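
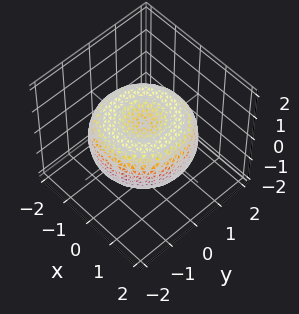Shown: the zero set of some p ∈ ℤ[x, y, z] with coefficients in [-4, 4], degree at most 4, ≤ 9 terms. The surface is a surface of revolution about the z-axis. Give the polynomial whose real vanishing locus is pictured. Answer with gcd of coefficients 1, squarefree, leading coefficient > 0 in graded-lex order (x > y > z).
The degree is 4 — no degree-3 surface has this shape.
Symmetries: the surface is invariant under rotation about z: p = q(x² + y², z).
Observable constraints: a circular section at z = 0 has radius between 1 and 2.
Assembling these constraints gives the stated polynomial.

x^4 + 2*x^2*y^2 + y^4 - 2*x^2 - 2*y^2 + 3*z^2 - 1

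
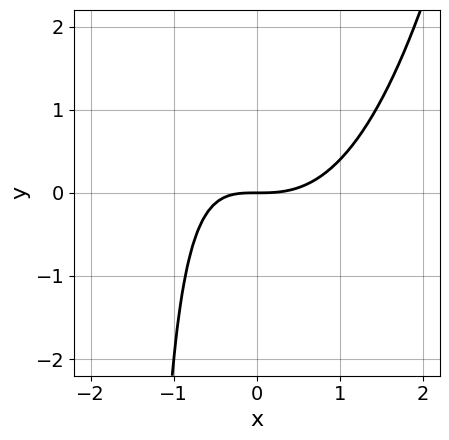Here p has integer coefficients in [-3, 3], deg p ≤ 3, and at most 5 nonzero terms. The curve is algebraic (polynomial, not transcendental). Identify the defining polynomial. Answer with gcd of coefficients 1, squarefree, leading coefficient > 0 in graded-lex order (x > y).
2*x^3 - 2*x*y - 3*y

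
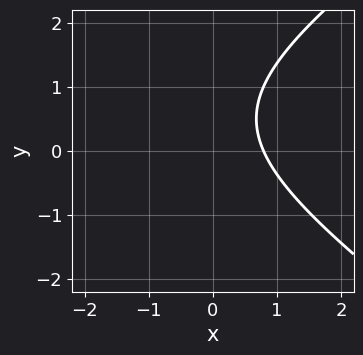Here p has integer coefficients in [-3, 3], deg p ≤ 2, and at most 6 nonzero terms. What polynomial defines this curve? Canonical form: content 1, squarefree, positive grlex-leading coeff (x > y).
Degree: no degree-1 curve has this shape, so deg p = 2.
Checking where it meets the axes: it misses every integer gridline on the y-axis.
Assembling these constraints gives the stated polynomial.

x^2 - 2*y^2 + 3*x + 2*y - 3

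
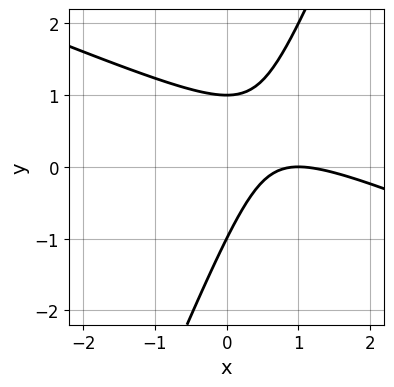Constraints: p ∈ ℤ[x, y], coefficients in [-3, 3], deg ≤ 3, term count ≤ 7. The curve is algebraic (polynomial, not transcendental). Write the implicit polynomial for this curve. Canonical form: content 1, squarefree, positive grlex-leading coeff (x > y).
x^2 + 2*x*y - y^2 - 2*x + 1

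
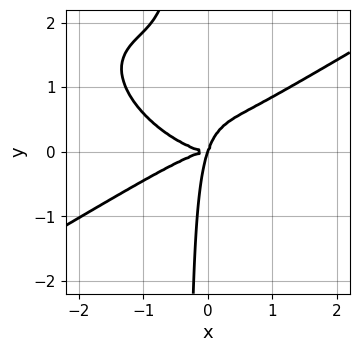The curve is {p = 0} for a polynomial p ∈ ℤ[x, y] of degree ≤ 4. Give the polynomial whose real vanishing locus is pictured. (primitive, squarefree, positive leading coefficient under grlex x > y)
deg p = 4. A generic line meets the curve in up to 4 points.
Observable constraints: it crosses the x-axis at the gridline x = 0; it crosses the y-axis at the gridline y = 0.
Matching integer coefficients to the picture gives p.

x^4 - x^2*y^2 - 3*x*y^3 + 3*x*y^2 - y^3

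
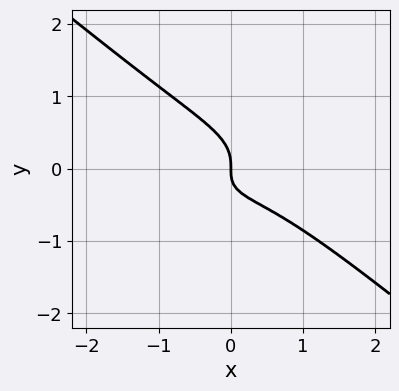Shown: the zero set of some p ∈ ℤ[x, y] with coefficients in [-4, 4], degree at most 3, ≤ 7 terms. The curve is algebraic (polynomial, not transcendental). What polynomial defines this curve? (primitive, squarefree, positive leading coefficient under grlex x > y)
x^3 + x*y^2 + 3*y^3 + x*y + x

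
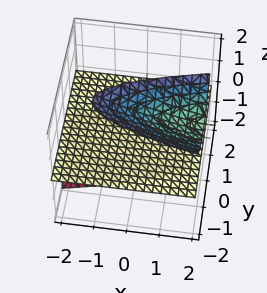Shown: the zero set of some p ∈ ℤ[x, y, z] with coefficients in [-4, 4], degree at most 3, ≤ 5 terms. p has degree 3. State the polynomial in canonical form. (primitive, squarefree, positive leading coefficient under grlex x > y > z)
x*z^2 - 3*y^2*z - 2*y*z^2 + z^3 - 3*z

I count 3 distinct pieces. They look like related sheets of one shape, so recover p as a whole.
Degree: the shape is more complex than any degree-2 surface, so deg p = 3.
From the visible intercepts: the visible x-axis segment lies entirely on the surface; the visible y-axis segment lies entirely on the surface.
Putting this together gives p.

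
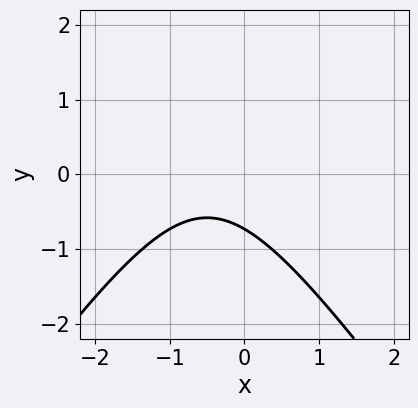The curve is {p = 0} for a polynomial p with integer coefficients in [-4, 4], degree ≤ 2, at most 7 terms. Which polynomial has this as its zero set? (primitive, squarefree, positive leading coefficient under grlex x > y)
2*x^2 - y^2 + 2*x + 2*y + 2

First, deg p = 2.
Next, checking where it meets the axes: the curve avoids every integer x-axis point in the box.
Finally, together with the visible shape, these determine p as stated.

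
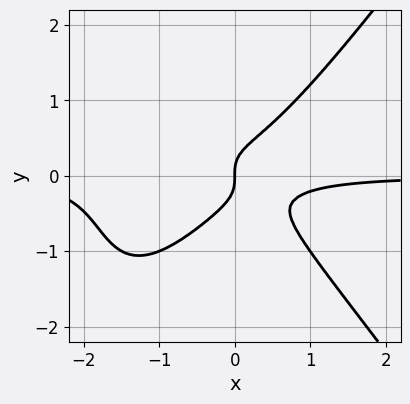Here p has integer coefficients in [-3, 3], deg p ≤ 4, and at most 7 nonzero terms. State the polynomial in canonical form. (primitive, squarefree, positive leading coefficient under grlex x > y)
2*x^3*y - x*y^3 + 3*x^2*y - 3*y^3 + x

First, degree: the shape is more complex than any degree-3 curve, so deg p = 4.
Next, observable constraints: it crosses the y-axis at the gridline y = 0; it crosses the x-axis at the gridline x = 0.
Finally, solving for integer coefficients yields p as stated.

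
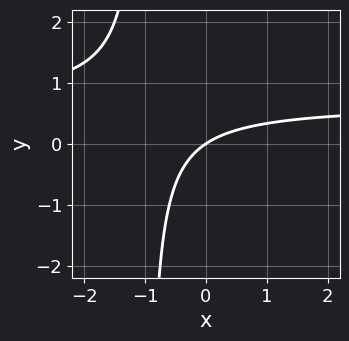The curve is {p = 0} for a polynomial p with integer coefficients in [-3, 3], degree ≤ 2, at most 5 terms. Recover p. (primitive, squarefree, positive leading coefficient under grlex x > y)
1. The degree is 2 — the shape is more complex than any degree-1 curve.
2. Observable constraints: it crosses the y-axis at the gridline y = 0; it meets the x-axis at x = 0 (among the integer gridlines).
3. Putting this together gives p.

3*x*y - 2*x + 3*y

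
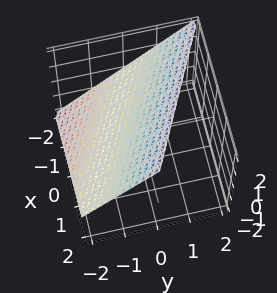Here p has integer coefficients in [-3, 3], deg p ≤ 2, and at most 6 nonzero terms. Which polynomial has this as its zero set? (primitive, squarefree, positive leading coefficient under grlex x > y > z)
x + 2*y - 2*z + 2

(a) deg p = 1. Every cross-section is a straight line — this is a plane.
(b) From the visible intercepts: one y-axis crossing is at y = -1; one x-axis crossing is at x = -2; it crosses the z-axis at the gridline z = 1.
(c) Fitting integer coefficients to these (and the overall shape) gives p.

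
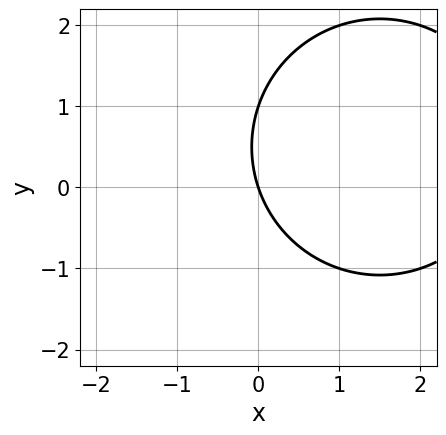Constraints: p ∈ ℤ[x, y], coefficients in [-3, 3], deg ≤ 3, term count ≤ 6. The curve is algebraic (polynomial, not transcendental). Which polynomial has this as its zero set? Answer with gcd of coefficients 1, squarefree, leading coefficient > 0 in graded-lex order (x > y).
x^2 + y^2 - 3*x - y

(a) The degree is 2 — the shape is more complex than any degree-1 curve.
(b) Observable constraints: the y-axis gridline crossings are at y ∈ {0, 1}; it meets the x-axis at x = 0 (among the integer gridlines).
(c) Fitting integer coefficients to these (and the overall shape) gives p.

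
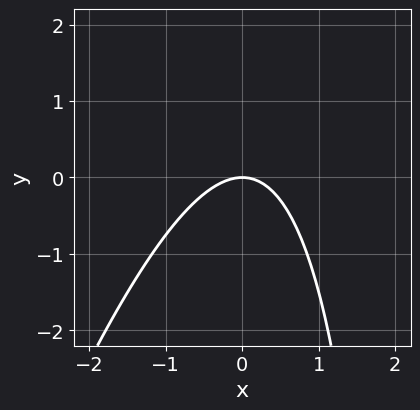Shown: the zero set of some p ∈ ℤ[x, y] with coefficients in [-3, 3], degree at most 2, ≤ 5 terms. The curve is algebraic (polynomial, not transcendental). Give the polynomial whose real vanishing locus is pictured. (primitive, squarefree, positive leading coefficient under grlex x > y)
1. Degree: no degree-1 curve has this shape, so deg p = 2.
2. Reading off the gridlines: it crosses the x-axis at the gridline x = 0; one y-axis crossing is at y = 0.
3. Fitting integer coefficients to these (and the overall shape) gives p.

3*x^2 - x*y + 3*y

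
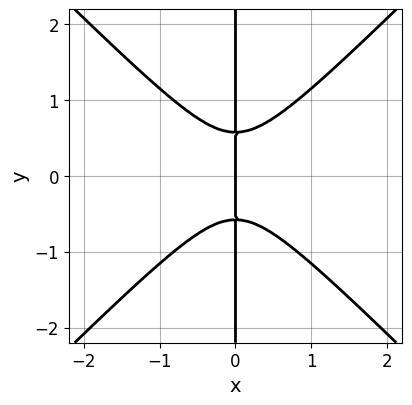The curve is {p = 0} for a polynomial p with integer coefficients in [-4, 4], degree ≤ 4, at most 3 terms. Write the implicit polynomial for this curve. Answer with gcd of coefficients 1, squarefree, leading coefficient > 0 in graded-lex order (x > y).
1. The degree is 3 — the shape is more complex than any degree-2 curve.
2. Symmetries: mirror symmetry y ↦ −y ⇒ only even powers of y.
3. From the visible intercepts: it crosses the x-axis at the gridline x = 0; the visible y-axis segment lies entirely on the curve.
4. Assembling these constraints gives the stated polynomial.

3*x^3 - 3*x*y^2 + x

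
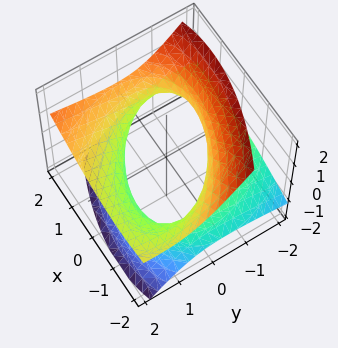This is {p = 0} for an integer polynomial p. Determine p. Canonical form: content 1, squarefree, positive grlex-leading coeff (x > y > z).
x^2 + x*y + y^2 - 3*y*z - 3*z^2 - 2

The degree is 2 — a generic line meets the surface in up to 2 points.
From the visible intercepts: the surface avoids every integer z-axis point in the box.
Together with the visible shape, these determine p as stated.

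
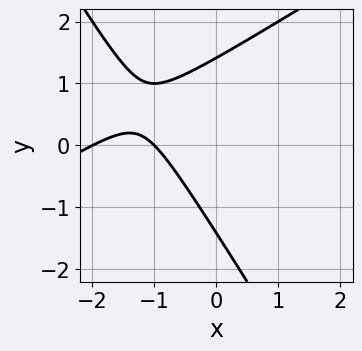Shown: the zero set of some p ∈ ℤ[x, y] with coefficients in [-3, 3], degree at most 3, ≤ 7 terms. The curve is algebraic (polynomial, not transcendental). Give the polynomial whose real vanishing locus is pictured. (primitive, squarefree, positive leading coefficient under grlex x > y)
Degree: a generic line meets the curve in up to 2 points, so deg p = 2.
Against the integer gridlines: among the integer gridlines, it crosses the x-axis at x ∈ {-2, -1}.
Assembling these constraints gives the stated polynomial.

x^2 - x*y - y^2 + 3*x + 2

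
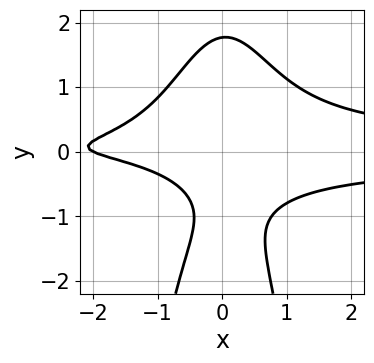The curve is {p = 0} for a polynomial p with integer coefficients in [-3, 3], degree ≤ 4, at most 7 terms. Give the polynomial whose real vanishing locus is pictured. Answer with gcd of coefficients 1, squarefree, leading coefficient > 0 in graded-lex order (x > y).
3*x^2*y^2 + y^3 - x - 2*y - 2

The degree is 4 — no degree-3 curve has this shape.
Against the integer gridlines: one x-axis crossing is at x = -2.
Matching integer coefficients to the picture gives p.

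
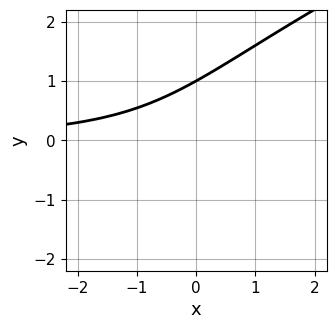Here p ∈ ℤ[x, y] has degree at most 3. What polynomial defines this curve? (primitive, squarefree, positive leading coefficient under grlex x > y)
The degree is 3 — the shape is more complex than any degree-2 curve.
From the visible intercepts: no x-intercept at any integer in the box; it crosses the y-axis at the gridline y = 1.
Putting this together gives p.

x^2*y - 3*x*y^2 + 3*y^3 - 2*x*y - 3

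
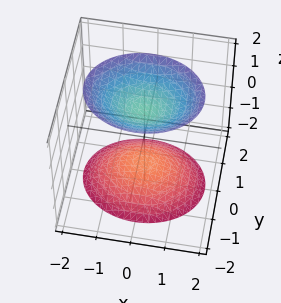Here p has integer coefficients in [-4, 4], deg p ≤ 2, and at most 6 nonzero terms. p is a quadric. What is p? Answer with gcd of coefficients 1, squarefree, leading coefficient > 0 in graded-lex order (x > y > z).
2*x^2 + 3*y^2 - 2*z^2 + 3

First, there are 2 components. Treating them together as one polynomial.
Next, degree: two separate bowl-shaped sheets opening away from each other; a quadric, so deg p = 2.
Next, symmetries: the x ↦ −x reflection is a symmetry, so x appears only in even powers; it's symmetric under z → −z, forcing even powers of z; mirror symmetry y ↦ −y ⇒ only even powers of y.
Then, from the visible intercepts: no x-intercept at any integer in the box; no y-intercept at any integer in the box.
Finally, assembling these constraints gives the stated polynomial.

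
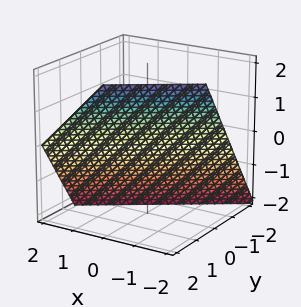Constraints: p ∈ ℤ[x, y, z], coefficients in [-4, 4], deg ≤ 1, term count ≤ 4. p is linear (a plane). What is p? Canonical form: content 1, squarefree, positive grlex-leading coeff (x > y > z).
2*x - 3*y + 2*z + 2

The degree is 1 — the surface is flat (a plane).
From the visible intercepts: it meets the x-axis at x = -1 (among the integer gridlines); one z-axis crossing is at z = -1.
Assembling these constraints gives the stated polynomial.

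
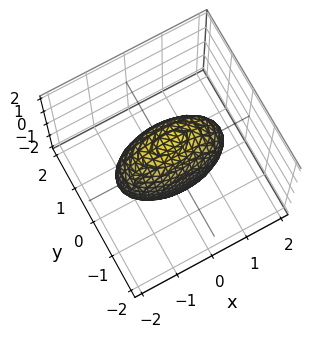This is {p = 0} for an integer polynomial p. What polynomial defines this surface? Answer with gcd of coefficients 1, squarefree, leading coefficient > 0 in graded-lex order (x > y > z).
x^2 + 3*y^2 + z^2 - 2

First, the degree is 2 — bounded and convex; a quadric.
Next, symmetries: mirror symmetry y ↦ −y ⇒ only even powers of y; it's symmetric under x → −x, forcing even powers of x; mirror symmetry z ↦ −z ⇒ only even powers of z.
Finally, putting this together gives p.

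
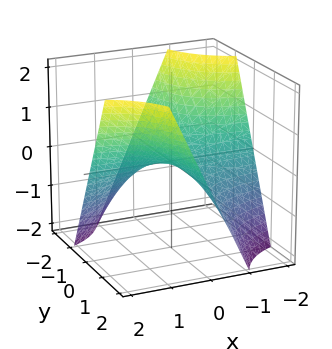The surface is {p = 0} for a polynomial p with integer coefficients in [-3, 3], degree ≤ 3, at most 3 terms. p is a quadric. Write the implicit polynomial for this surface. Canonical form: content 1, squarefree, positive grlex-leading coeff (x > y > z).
x*y - z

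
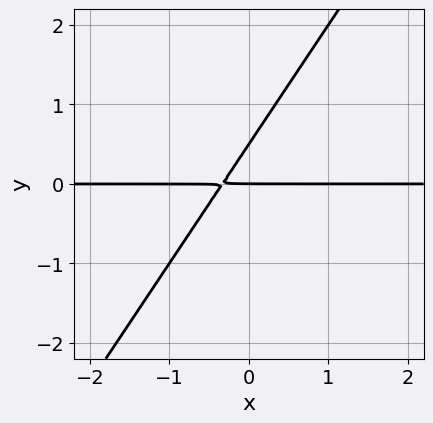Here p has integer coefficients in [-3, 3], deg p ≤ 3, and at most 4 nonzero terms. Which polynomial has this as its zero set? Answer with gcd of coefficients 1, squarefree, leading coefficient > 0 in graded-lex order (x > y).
The degree is 2 — no degree-1 curve has this shape.
Observable constraints: the visible x-axis segment lies entirely on the curve; it crosses the y-axis at the gridline y = 0.
These observations pin down the coefficients.

3*x*y - 2*y^2 + y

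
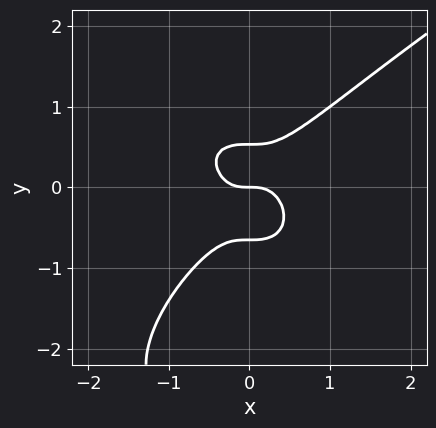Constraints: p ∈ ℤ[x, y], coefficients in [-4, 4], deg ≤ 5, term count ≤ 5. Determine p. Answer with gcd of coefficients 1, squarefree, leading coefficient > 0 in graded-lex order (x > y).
Degree: the shape is more complex than any degree-3 curve, so deg p = 4.
Against the integer gridlines: it crosses the y-axis at the gridline y = 0; one x-axis crossing is at x = 0.
The integer polynomial consistent with all of this is the stated p.

y^4 - 3*x^3 + 3*y^3 - y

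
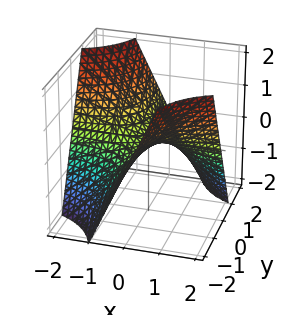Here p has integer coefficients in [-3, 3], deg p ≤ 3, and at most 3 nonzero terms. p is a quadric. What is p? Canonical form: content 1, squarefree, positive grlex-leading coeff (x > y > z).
First, degree: a hyperbolic paraboloid; a quadric, so deg p = 2.
Then, observable constraints: it meets the z-axis at z = 0 (among the integer gridlines); the visible y-axis segment lies entirely on the surface; the visible x-axis segment lies entirely on the surface.
Finally, matching integer coefficients to the picture gives p.

x*y + z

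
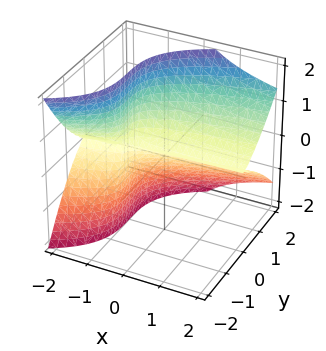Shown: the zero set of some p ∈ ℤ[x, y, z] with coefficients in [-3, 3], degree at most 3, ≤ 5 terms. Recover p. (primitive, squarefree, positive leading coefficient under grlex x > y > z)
1. deg p = 3.
2. Against the integer gridlines: one z-axis crossing is at z = 0; it meets the y-axis at y = 0 (among the integer gridlines); every point of the x-axis in the box is on the surface.
3. Fitting integer coefficients to these (and the overall shape) gives p.

3*x*z^2 - 2*y^3 + 3*z^2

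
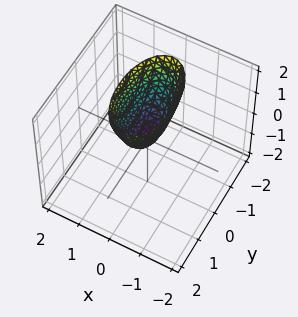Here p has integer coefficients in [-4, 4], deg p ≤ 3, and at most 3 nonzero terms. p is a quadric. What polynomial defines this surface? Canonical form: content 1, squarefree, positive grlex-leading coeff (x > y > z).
First, the degree is 2 — a single bowl opening along one axis; a quadric.
Next, symmetries: it's symmetric under y → −y, forcing even powers of y; the x ↦ −x reflection is a symmetry, so x appears only in even powers.
Next, reading off the gridlines: one z-axis crossing is at z = 0; it meets the y-axis at y = 0 (among the integer gridlines); it crosses the x-axis at the gridline x = 0.
Finally, assembling these constraints gives the stated polynomial.

3*x^2 + y^2 - z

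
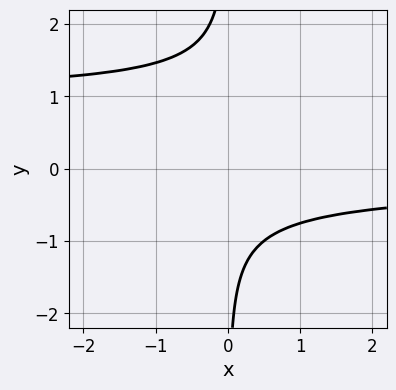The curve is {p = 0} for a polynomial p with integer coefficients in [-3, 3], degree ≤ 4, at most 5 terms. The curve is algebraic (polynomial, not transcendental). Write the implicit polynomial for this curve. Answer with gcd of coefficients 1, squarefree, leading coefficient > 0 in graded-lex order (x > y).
First, degree: no degree-3 curve has this shape, so deg p = 4.
Then, reading off the gridlines: no x-intercept at any integer in the box; it misses every integer gridline on the y-axis.
Finally, putting this together gives p.

x*y^3 - x*y^2 + 1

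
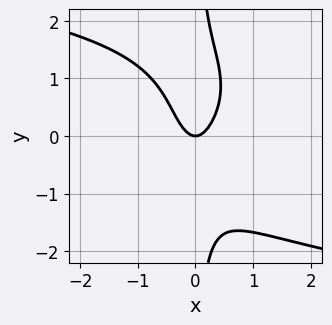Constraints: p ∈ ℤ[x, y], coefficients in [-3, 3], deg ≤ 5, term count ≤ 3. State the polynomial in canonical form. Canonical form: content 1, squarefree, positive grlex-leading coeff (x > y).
The degree is 4 — a generic line meets the curve in up to 4 points.
Observable constraints: it meets the y-axis at y = 0 (among the integer gridlines); it crosses the x-axis at the gridline x = 0.
These observations pin down the coefficients.

x*y^3 + 3*x^2 - y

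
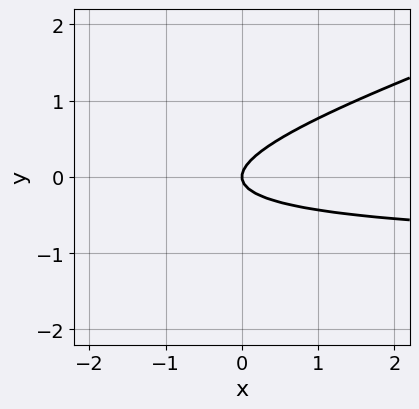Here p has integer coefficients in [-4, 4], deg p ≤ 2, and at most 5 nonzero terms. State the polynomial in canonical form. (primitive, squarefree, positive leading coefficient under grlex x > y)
x*y - 3*y^2 + x

1. The degree is 2 — the shape is more complex than any degree-1 curve.
2. Reading off the gridlines: it crosses the x-axis at the gridline x = 0; one y-axis crossing is at y = 0.
3. Matching integer coefficients to the picture gives p.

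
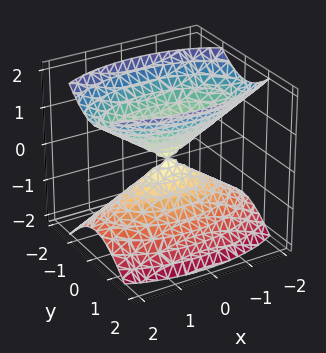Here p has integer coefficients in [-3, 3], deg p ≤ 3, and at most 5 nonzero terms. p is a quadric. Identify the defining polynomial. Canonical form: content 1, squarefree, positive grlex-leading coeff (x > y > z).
(a) There are 2 components. They look like related sheets of one shape, so recover p as a whole.
(b) Degree: two nappes meeting at a single point; a quadric, so deg p = 2.
(c) Symmetries: mirror symmetry y ↦ −y ⇒ only even powers of y; it's symmetric under x → −x, forcing even powers of x; the z ↦ −z reflection is a symmetry, so z appears only in even powers.
(d) Observable constraints: one x-axis crossing is at x = 0; it meets the y-axis at y = 0 (among the integer gridlines); it meets the z-axis at z = 0 (among the integer gridlines).
(e) Assembling these constraints gives the stated polynomial.

x^2 + 3*y^2 - 2*z^2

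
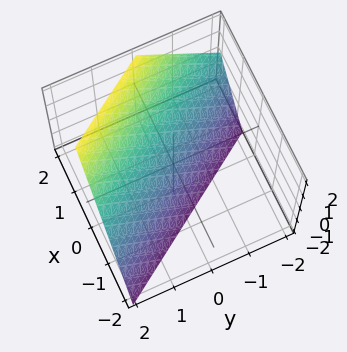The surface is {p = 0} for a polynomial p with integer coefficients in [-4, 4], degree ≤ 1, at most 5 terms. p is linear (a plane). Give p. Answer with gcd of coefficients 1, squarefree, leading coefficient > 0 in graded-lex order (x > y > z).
First, deg p = 1. Every cross-section is a straight line — this is a plane.
Then, checking where it meets the axes: one y-axis crossing is at y = 1; it crosses the z-axis at the gridline z = -1.
Finally, these observations pin down the coefficients.

3*x + 2*y - 2*z - 2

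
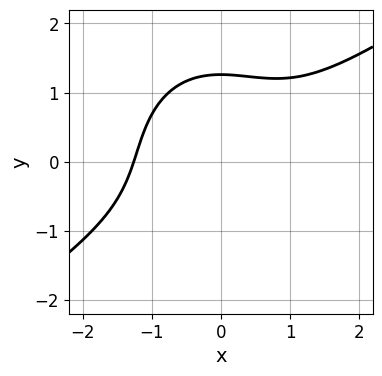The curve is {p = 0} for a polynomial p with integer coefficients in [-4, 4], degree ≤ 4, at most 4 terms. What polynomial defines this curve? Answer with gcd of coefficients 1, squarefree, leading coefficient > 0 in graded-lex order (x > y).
(a) The degree is 3 — the shape is more complex than any degree-2 curve.
(b) The integer polynomial consistent with all of this is the stated p.

x^3 - x^2*y - y^3 + 2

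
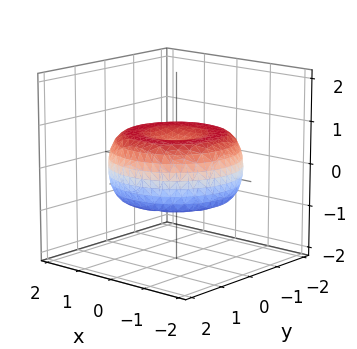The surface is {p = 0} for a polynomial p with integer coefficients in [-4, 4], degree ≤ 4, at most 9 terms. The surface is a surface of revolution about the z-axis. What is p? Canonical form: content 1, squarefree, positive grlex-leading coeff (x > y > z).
The degree is 4 — no degree-3 surface has this shape.
Symmetries: the z-axis is an axis of rotation, so x and y enter only as x² + y².
Against the integer gridlines: a circular section at z = 0 has radius between 1 and 2.
The integer polynomial consistent with all of this is the stated p.

x^4 + 2*x^2*y^2 + y^4 - 2*x^2 - 2*y^2 + 3*z^2 - 1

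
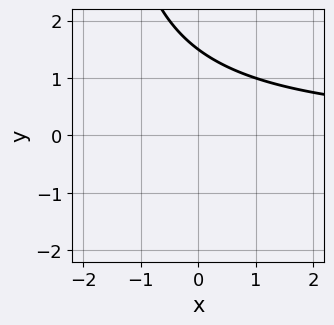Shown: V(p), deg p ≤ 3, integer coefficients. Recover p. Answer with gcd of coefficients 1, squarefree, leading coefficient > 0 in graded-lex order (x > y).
x*y + 2*y - 3

First, degree: the shape is more complex than any degree-1 curve, so deg p = 2.
Next, reading off the gridlines: the curve avoids every integer x-axis point in the box.
Finally, matching integer coefficients to the picture gives p.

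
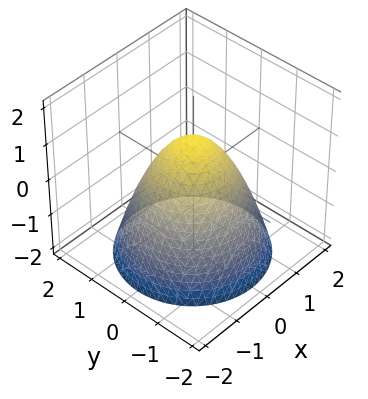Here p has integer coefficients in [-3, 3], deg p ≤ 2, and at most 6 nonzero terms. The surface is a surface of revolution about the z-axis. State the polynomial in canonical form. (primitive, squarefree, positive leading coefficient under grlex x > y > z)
(a) Degree: the shape is more complex than any degree-1 surface, so deg p = 2.
(b) Symmetries: every cross-section ⟂ z is a circle, so x, y appear only via x² + y².
(c) Reading off the gridlines: it crosses the z-axis at the gridline z = 1; among the integer gridlines, it crosses the x-axis at x ∈ {-1, 1}; a circular section at z = -2 has radius between 1 and 2; the y-axis gridline crossings are at y ∈ {-1, 1}.
(d) These observations pin down the coefficients.

x^2 + y^2 + z - 1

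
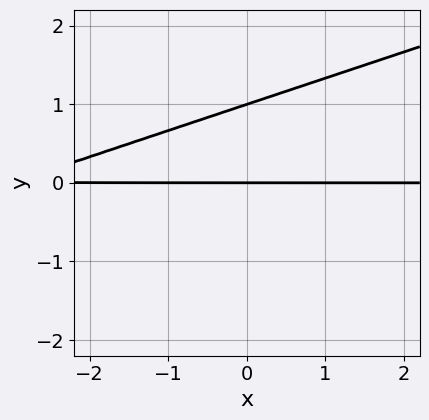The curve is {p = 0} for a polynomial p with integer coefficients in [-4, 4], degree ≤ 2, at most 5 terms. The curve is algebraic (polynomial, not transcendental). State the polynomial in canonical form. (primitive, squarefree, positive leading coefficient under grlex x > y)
x*y - 3*y^2 + 3*y

(a) Degree: no degree-1 curve has this shape, so deg p = 2.
(b) Reading off the gridlines: the visible x-axis segment lies entirely on the curve; among the integer gridlines, it crosses the y-axis at y ∈ {0, 1}.
(c) These observations pin down the coefficients.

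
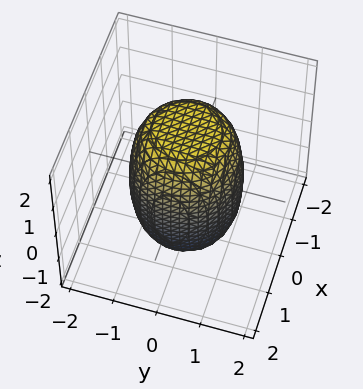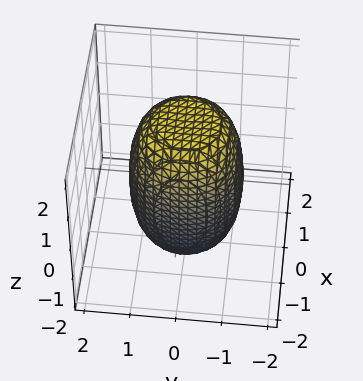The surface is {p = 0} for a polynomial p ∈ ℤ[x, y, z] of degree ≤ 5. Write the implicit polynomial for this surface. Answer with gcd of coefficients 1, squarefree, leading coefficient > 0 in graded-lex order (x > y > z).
2*x^4 + 4*x^2*y^2 + 2*y^4 - x^2 - y^2 + z^2 - 3

1. deg p = 4.
2. Symmetries: rotational symmetry about the z-axis ⇒ p depends on x, y only through x² + y².
3. Reading off the gridlines: a circular section at z = 0 has radius between 1 and 2.
4. Fitting integer coefficients to these (and the overall shape) gives p.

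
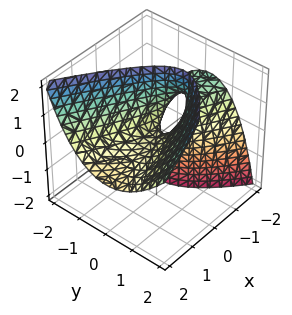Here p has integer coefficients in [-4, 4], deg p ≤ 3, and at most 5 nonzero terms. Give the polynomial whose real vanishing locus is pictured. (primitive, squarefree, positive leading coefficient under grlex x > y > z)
x^2 + 3*x*z - 3*y^2 + y*z + 2*z

First, degree: a generic line meets the surface in up to 2 points, so deg p = 2.
Then, from the axis intercepts and sections: one y-axis crossing is at y = 0; it meets the z-axis at z = 0 (among the integer gridlines).
Finally, solving for integer coefficients yields p as stated.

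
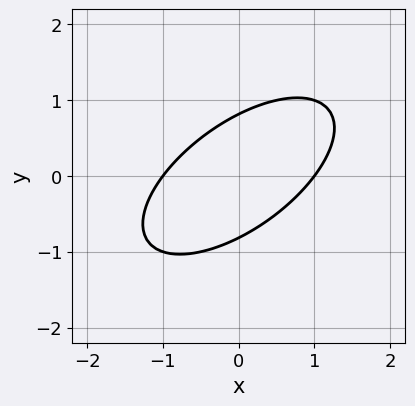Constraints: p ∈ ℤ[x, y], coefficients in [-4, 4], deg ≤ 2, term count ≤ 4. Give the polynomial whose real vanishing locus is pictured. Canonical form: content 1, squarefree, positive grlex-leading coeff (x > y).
1. The degree is 2 — no degree-1 curve has this shape.
2. Checking where it meets the axes: among the integer gridlines, it crosses the x-axis at x ∈ {-1, 1}.
3. Putting this together gives p.

2*x^2 - 3*x*y + 3*y^2 - 2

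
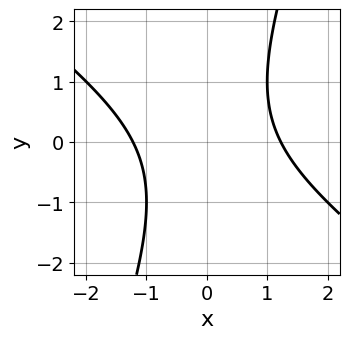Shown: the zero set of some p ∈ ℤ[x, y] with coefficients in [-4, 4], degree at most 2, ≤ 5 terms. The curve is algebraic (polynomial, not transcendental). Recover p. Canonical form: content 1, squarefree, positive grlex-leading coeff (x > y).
2*x^2 + 2*x*y - y^2 - 3

(a) deg p = 2. The shape is more complex than any degree-1 curve.
(b) Against the integer gridlines: no y-intercept at any integer in the box.
(c) The integer polynomial consistent with all of this is the stated p.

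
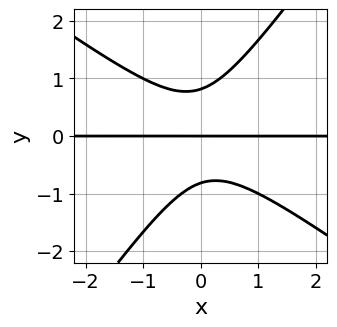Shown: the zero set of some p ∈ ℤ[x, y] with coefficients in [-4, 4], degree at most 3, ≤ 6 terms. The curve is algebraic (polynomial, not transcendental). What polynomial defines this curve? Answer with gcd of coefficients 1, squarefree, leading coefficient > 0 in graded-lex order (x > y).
(a) deg p = 3. A generic line meets the curve in up to 3 points.
(b) Checking where it meets the axes: it crosses the y-axis at the gridline y = 0; the visible x-axis segment lies entirely on the curve.
(c) Solving for integer coefficients yields p as stated.

3*x^2*y + 2*x*y^2 - 3*y^3 + 2*y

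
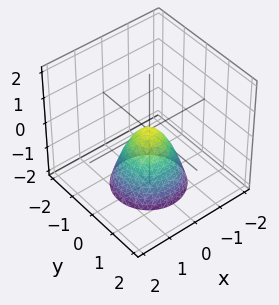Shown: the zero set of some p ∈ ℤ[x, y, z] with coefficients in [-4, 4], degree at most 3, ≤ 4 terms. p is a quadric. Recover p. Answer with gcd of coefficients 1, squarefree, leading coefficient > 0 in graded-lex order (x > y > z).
3*x^2 + 3*y^2 + 2*z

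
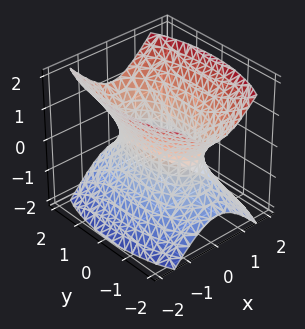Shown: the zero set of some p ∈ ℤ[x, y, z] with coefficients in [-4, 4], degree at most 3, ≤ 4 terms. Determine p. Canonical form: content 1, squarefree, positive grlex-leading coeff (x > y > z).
(a) Degree: an hourglass — one-sheet hyperboloid; a quadric, so deg p = 2.
(b) Symmetries: mirror symmetry z ↦ −z ⇒ only even powers of z; the x ↦ −x reflection is a symmetry, so x appears only in even powers; mirror symmetry y ↦ −y ⇒ only even powers of y.
(c) Checking where it meets the axes: no z-intercept at any integer in the box.
(d) Matching integer coefficients to the picture gives p.

3*x^2 + y^2 - 2*z^2 - 2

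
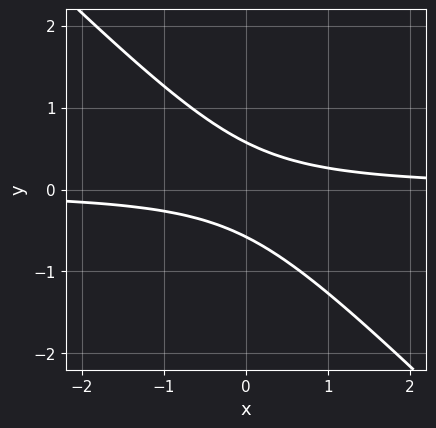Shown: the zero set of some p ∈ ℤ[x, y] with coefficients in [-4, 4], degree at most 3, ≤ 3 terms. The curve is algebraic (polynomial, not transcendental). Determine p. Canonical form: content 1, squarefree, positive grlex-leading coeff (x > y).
(a) deg p = 2. The shape is more complex than any degree-1 curve.
(b) Observable constraints: no x-intercept at any integer in the box.
(c) Solving for integer coefficients yields p as stated.

3*x*y + 3*y^2 - 1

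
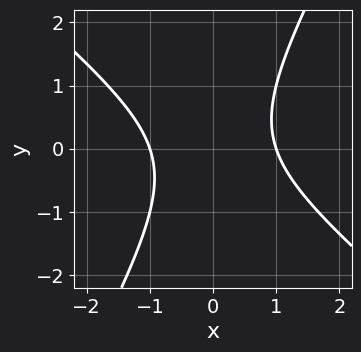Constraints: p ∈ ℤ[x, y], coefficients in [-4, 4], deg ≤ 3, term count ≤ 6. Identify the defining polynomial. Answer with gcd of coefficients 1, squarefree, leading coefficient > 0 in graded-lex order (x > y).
3*x^2 + 2*x*y - 2*y^2 - 3

1. The degree is 2 — a generic line meets the curve in up to 2 points.
2. Observable constraints: among the integer gridlines, it crosses the x-axis at x ∈ {-1, 1}; the curve avoids every integer y-axis point in the box.
3. These observations pin down the coefficients.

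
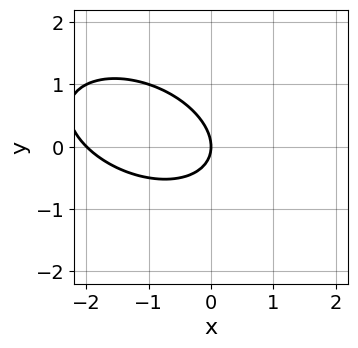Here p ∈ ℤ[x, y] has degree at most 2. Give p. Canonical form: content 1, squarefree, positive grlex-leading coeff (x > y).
x^2 + x*y + 2*y^2 + 2*x

The degree is 2 — a generic line meets the curve in up to 2 points.
Observable constraints: among the integer gridlines, it crosses the x-axis at x ∈ {-2, 0}; one y-axis crossing is at y = 0.
Assembling these constraints gives the stated polynomial.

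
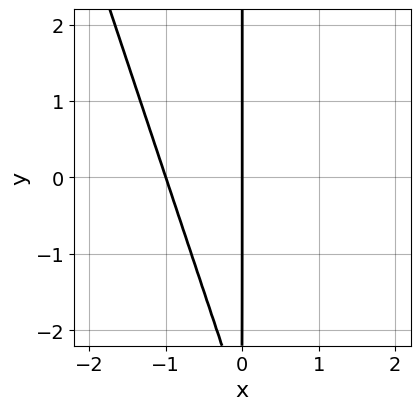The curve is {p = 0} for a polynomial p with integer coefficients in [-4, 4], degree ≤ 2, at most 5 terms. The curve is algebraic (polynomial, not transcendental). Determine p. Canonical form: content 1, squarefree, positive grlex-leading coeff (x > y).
The degree is 2 — the shape is more complex than any degree-1 curve.
From the visible intercepts: the x-axis gridline crossings are at x ∈ {-1, 0}; every point of the y-axis in the box is on the curve.
Together with the visible shape, these determine p as stated.

3*x^2 + x*y + 3*x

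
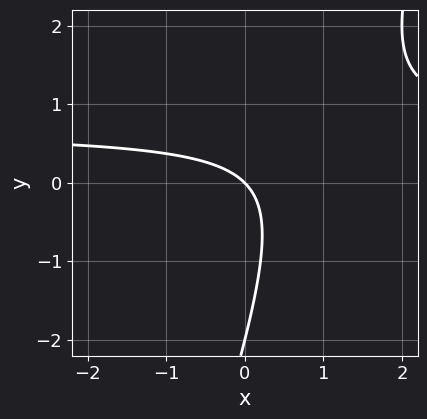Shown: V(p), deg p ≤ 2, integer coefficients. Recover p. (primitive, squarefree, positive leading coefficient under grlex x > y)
3*x*y - y^2 - 2*x - 2*y

The degree is 2 — the shape is more complex than any degree-1 curve.
From the axis intercepts and sections: the y-axis gridline crossings are at y ∈ {-2, 0}; one x-axis crossing is at x = 0.
Together with the visible shape, these determine p as stated.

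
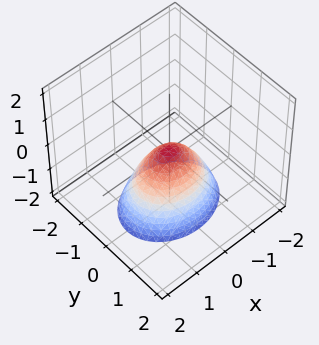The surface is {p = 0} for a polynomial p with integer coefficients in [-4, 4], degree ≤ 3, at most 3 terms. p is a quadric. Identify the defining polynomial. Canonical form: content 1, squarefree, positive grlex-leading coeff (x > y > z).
2*x^2 + 3*y^2 + 2*z

Degree: a single bowl opening along one axis; a quadric, so deg p = 2.
Symmetries: the x ↦ −x reflection is a symmetry, so x appears only in even powers; the y ↦ −y reflection is a symmetry, so y appears only in even powers.
From the axis intercepts and sections: one z-axis crossing is at z = 0; it meets the x-axis at x = 0 (among the integer gridlines); one y-axis crossing is at y = 0.
Fitting integer coefficients to these (and the overall shape) gives p.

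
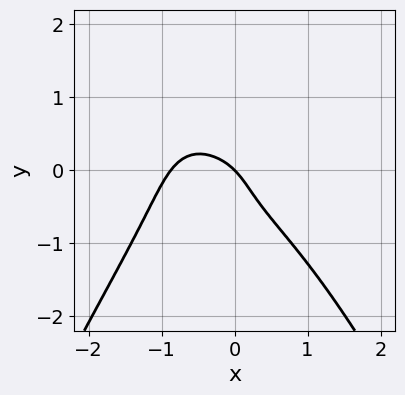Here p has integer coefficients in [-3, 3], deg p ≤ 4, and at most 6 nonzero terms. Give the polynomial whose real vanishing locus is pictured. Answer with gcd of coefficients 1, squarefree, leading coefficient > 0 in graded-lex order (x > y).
3*x^4 + 3*y^3 - 3*x*y + 2*x + 2*y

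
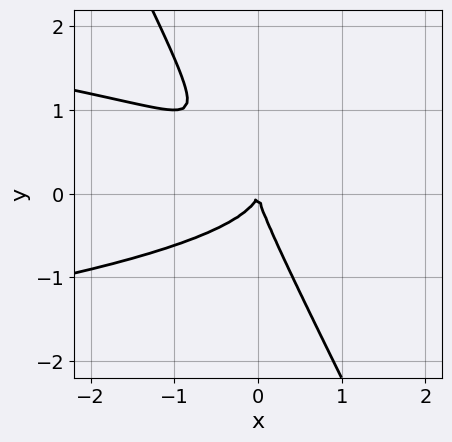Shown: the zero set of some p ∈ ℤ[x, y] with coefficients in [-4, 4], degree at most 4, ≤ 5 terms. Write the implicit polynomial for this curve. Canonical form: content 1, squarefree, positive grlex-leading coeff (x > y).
2*x*y^2 + y^3 + x^2

(a) The degree is 3 — the shape is more complex than any degree-2 curve.
(b) From the axis intercepts and sections: one y-axis crossing is at y = 0; it crosses the x-axis at the gridline x = 0.
(c) Assembling these constraints gives the stated polynomial.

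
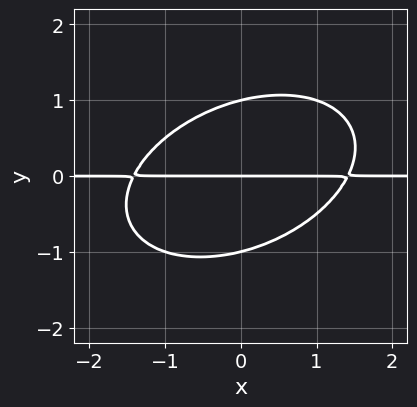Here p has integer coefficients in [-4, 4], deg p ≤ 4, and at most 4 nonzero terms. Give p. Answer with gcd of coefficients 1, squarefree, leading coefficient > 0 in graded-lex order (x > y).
(a) The degree is 3 — a generic line meets the curve in up to 3 points.
(b) Against the integer gridlines: every point of the x-axis in the box is on the curve; the y-axis gridline crossings are at y ∈ {-1, 0, 1}.
(c) Solving for integer coefficients yields p as stated.

x^2*y - x*y^2 + 2*y^3 - 2*y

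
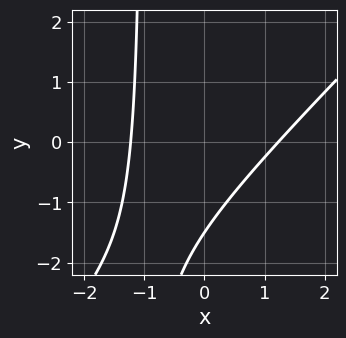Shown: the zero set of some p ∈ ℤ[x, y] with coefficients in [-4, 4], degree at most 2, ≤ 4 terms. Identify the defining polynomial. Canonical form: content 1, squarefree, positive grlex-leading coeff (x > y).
2*x^2 - 2*x*y - 2*y - 3

(a) The degree is 2 — a generic line meets the curve in up to 2 points.
(b) Putting this together gives p.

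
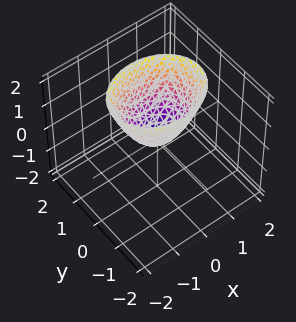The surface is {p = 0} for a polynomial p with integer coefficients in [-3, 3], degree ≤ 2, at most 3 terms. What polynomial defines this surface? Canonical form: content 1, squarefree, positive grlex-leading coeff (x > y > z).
2*x^2 + 3*y^2 - 2*z

Degree: a single bowl opening along one axis; a quadric, so deg p = 2.
Symmetries: mirror symmetry x ↦ −x ⇒ only even powers of x; it's symmetric under y → −y, forcing even powers of y.
Observable constraints: one x-axis crossing is at x = 0; it crosses the y-axis at the gridline y = 0; it meets the z-axis at z = 0 (among the integer gridlines).
Solving for integer coefficients yields p as stated.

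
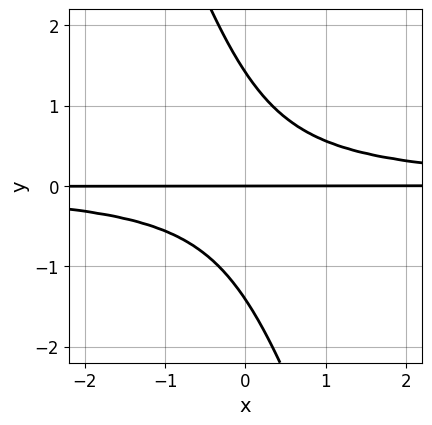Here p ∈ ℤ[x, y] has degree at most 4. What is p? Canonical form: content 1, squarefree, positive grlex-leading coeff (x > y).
Degree: a generic line meets the curve in up to 3 points, so deg p = 3.
Checking where it meets the axes: it meets the y-axis at y = 0 (among the integer gridlines); the visible x-axis segment lies entirely on the curve.
The integer polynomial consistent with all of this is the stated p.

3*x*y^2 + y^3 - 2*y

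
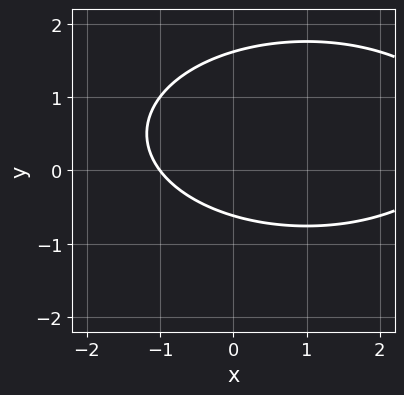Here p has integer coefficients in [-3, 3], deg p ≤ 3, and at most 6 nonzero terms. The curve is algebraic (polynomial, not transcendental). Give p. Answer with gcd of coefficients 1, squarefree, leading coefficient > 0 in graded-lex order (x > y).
deg p = 2.
Reading off the gridlines: one x-axis crossing is at x = -1.
Matching integer coefficients to the picture gives p.

x^2 + 3*y^2 - 2*x - 3*y - 3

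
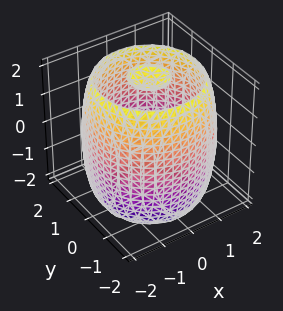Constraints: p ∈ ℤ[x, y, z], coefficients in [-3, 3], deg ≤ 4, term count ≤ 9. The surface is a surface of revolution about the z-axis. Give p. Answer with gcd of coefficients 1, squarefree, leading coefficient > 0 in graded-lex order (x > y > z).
First, there are 3 components.
Next, deg p = 4.
Then, symmetries: rotational symmetry about the z-axis ⇒ p depends on x, y only through x² + y².
Next, reading off the gridlines: a circular section at z = 1 has radius between 1 and 2.
Finally, the integer polynomial consistent with all of this is the stated p.

x^4 + 2*x^2*y^2 + y^4 - 3*x^2 - 3*y^2 + z^2 - 3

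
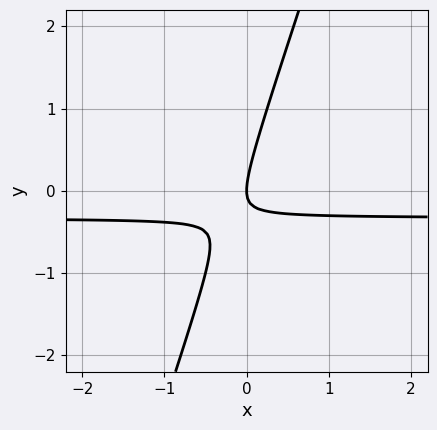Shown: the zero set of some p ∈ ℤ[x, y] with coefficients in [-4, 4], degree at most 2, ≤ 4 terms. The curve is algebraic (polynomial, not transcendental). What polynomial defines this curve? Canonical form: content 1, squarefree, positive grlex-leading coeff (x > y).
3*x*y - y^2 + x

1. The degree is 2 — a generic line meets the curve in up to 2 points.
2. Reading off the gridlines: one x-axis crossing is at x = 0; one y-axis crossing is at y = 0.
3. Assembling these constraints gives the stated polynomial.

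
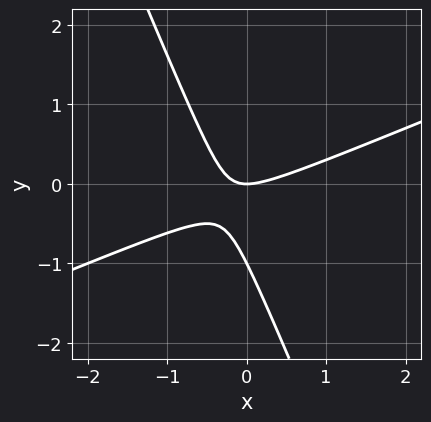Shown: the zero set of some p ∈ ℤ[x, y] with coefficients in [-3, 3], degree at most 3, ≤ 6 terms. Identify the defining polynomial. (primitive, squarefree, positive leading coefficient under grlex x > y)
1. Degree: the shape is more complex than any degree-1 curve, so deg p = 2.
2. Checking where it meets the axes: one x-axis crossing is at x = 0; the y-axis gridline crossings are at y ∈ {-1, 0}.
3. The integer polynomial consistent with all of this is the stated p.

x^2 - 2*x*y - y^2 - y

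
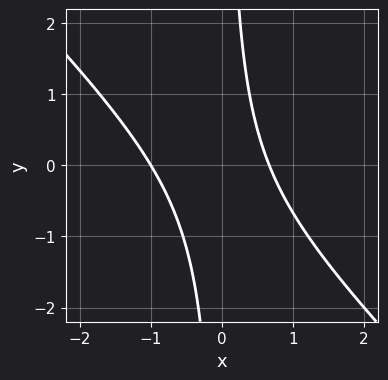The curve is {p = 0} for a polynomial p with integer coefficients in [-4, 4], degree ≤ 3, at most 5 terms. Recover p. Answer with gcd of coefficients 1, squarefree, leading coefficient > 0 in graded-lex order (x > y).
First, the degree is 2 — no degree-1 curve has this shape.
Then, reading off the gridlines: no y-intercept at any integer in the box; it crosses the x-axis at the gridline x = -1.
Finally, solving for integer coefficients yields p as stated.

3*x^2 + 3*x*y + x - 2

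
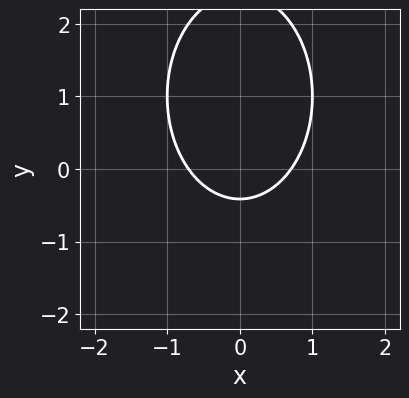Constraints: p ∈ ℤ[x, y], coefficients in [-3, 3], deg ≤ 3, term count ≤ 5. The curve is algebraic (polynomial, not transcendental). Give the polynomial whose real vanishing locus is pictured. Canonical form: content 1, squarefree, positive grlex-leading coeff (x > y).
2*x^2 + y^2 - 2*y - 1

The degree is 2 — no degree-1 curve has this shape.
Symmetries: mirror symmetry x ↦ −x ⇒ only even powers of x.
Solving for integer coefficients yields p as stated.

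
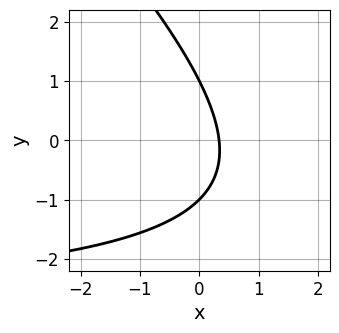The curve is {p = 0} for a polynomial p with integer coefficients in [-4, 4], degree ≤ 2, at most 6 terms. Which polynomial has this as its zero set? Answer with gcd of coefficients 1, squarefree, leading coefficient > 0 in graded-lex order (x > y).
x*y + y^2 + 3*x - 1

First, deg p = 2. The shape is more complex than any degree-1 curve.
Next, reading off the gridlines: among the integer gridlines, it crosses the y-axis at y ∈ {-1, 1}.
Finally, these observations pin down the coefficients.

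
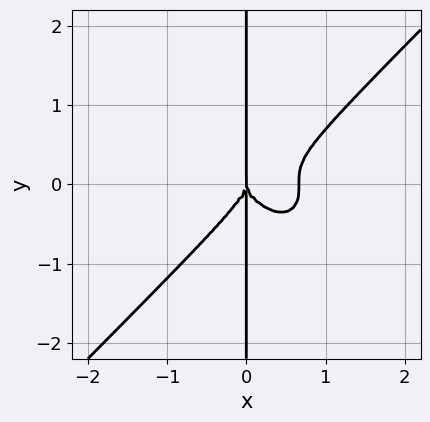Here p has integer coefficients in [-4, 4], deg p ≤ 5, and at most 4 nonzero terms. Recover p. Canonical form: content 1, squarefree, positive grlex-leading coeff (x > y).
The degree is 4 — no degree-3 curve has this shape.
Against the integer gridlines: it meets the x-axis at x = 0 (among the integer gridlines); the visible y-axis segment lies entirely on the curve.
Fitting integer coefficients to these (and the overall shape) gives p.

3*x^4 - 3*x*y^3 - 2*x^3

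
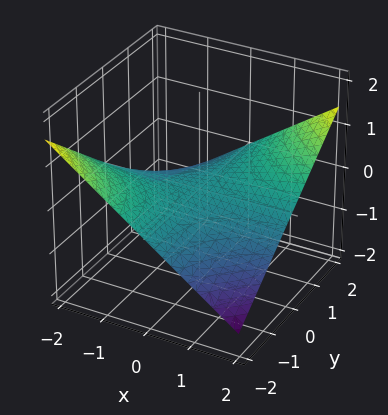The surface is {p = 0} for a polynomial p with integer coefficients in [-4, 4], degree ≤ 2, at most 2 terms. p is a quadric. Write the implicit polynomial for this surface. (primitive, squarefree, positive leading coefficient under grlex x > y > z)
x*y - 3*z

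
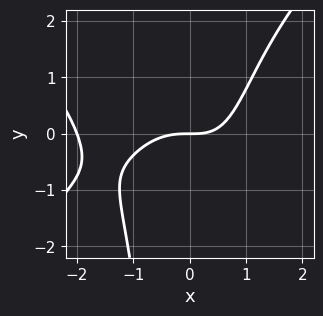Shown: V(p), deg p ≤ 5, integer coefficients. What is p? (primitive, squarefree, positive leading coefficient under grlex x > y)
x^4 - x^2*y^2 + 2*x^3 - 3*y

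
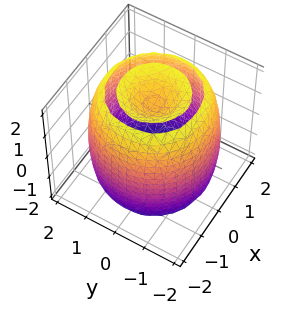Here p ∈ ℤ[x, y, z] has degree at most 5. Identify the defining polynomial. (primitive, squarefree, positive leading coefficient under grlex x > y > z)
There are 2 components. They look like related sheets of one shape, so recover p as a whole.
The degree is 4 — no degree-3 surface has this shape.
Symmetries: the z-axis is an axis of rotation, so x and y enter only as x² + y².
From the visible intercepts: a circular section at z = 0 has radius between 1 and 2.
Matching integer coefficients to the picture gives p.

x^4 + 2*x^2*y^2 + y^4 - 3*x^2 - 3*y^2 + z^2 - 2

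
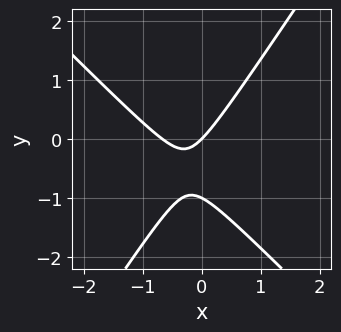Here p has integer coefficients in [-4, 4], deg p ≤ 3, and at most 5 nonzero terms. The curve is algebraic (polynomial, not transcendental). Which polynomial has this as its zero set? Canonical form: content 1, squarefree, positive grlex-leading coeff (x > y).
3*x^2 + x*y - 2*y^2 + 2*x - 2*y

1. Degree: the shape is more complex than any degree-1 curve, so deg p = 2.
2. Against the integer gridlines: among the integer gridlines, it crosses the y-axis at y ∈ {-1, 0}; one x-axis crossing is at x = 0.
3. These observations pin down the coefficients.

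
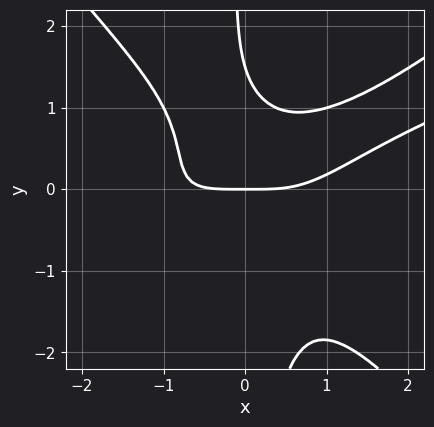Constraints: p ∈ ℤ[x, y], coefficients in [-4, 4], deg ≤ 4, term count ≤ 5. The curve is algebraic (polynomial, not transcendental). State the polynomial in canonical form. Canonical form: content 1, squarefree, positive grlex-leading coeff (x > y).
x^4 - 3*x^3*y + 3*x*y^3 + 2*y^2 - 3*y

First, the degree is 4 — no degree-3 curve has this shape.
Next, checking where it meets the axes: it meets the x-axis at x = 0 (among the integer gridlines); one y-axis crossing is at y = 0.
Finally, matching integer coefficients to the picture gives p.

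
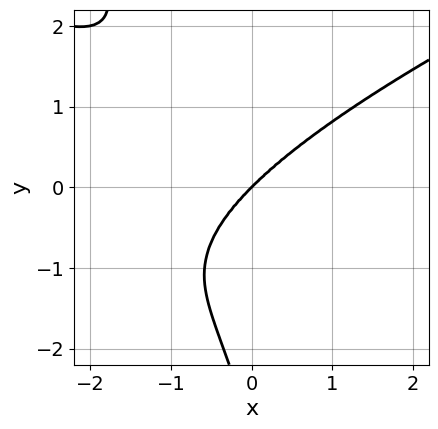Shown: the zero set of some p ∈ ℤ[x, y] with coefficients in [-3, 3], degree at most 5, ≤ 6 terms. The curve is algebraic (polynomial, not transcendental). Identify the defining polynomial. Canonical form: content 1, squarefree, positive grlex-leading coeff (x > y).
x^2*y^2 - 3*x*y^3 - y^4 + 3*x^3 - 3*y^3

deg p = 4. A generic line meets the curve in up to 4 points.
Checking where it meets the axes: it meets the x-axis at x = 0 (among the integer gridlines); one y-axis crossing is at y = 0.
Solving for integer coefficients yields p as stated.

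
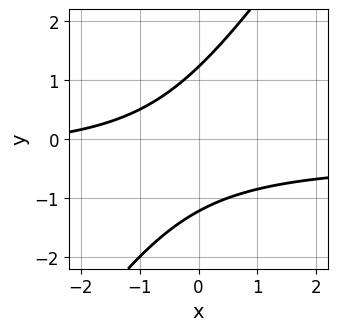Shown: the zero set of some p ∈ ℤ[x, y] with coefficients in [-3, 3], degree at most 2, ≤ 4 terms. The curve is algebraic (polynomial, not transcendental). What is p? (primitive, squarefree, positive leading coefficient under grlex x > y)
deg p = 2. A generic line meets the curve in up to 2 points.
Observable constraints: the curve avoids every integer x-axis point in the box.
Assembling these constraints gives the stated polynomial.

3*x*y - 2*y^2 + x + 3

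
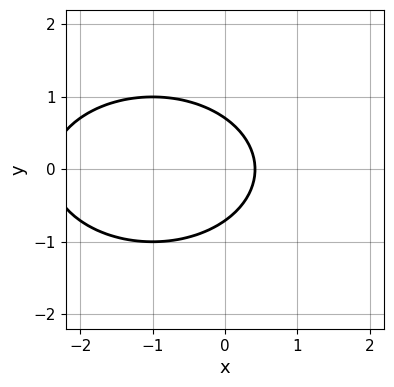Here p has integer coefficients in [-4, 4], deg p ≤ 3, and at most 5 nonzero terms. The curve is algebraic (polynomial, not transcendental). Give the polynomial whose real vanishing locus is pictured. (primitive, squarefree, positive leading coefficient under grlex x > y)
x^2 + 2*y^2 + 2*x - 1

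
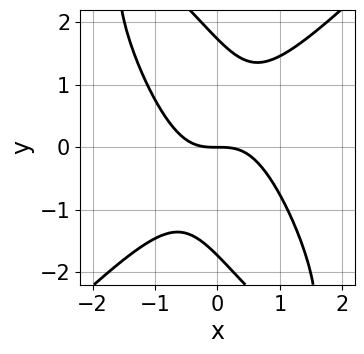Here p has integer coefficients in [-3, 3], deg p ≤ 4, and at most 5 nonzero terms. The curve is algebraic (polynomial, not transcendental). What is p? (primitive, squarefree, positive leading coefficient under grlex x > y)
3*x^3 - 2*x*y^2 - y^3 + 3*y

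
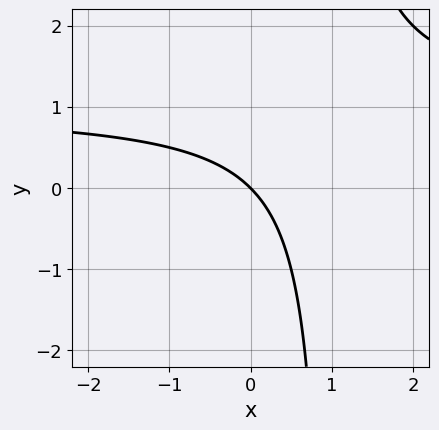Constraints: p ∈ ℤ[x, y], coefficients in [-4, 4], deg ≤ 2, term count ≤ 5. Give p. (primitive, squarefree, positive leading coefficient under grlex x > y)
First, the degree is 2 — the shape is more complex than any degree-1 curve.
Then, from the axis intercepts and sections: it crosses the y-axis at the gridline y = 0; it meets the x-axis at x = 0 (among the integer gridlines).
Finally, the integer polynomial consistent with all of this is the stated p.

x*y - x - y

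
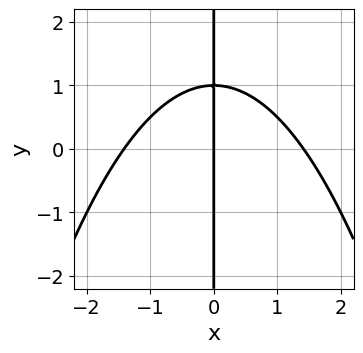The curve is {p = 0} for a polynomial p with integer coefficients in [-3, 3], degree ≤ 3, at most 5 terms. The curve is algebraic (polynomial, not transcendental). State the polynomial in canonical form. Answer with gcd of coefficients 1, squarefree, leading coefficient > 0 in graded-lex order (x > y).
Degree: no degree-2 curve has this shape, so deg p = 3.
Reading off the gridlines: every point of the y-axis in the box is on the curve; one x-axis crossing is at x = 0.
Assembling these constraints gives the stated polynomial.

x^3 + 2*x*y - 2*x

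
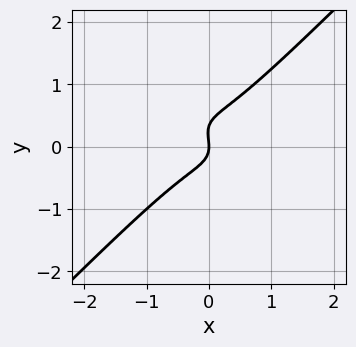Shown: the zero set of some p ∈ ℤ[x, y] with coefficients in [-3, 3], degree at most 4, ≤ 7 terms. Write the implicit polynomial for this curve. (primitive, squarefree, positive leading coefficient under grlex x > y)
2*x^3 + x^2*y - 3*y^3 + y^2 + x

First, deg p = 3. No degree-2 curve has this shape.
Next, reading off the gridlines: it meets the x-axis at x = 0 (among the integer gridlines); it meets the y-axis at y = 0 (among the integer gridlines).
Finally, together with the visible shape, these determine p as stated.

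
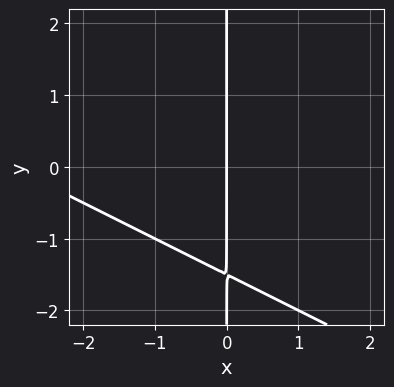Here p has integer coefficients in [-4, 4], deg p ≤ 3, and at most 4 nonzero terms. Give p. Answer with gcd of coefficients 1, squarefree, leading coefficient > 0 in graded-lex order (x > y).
1. deg p = 2.
2. Checking where it meets the axes: one x-axis crossing is at x = 0; every point of the y-axis in the box is on the curve.
3. Matching integer coefficients to the picture gives p.

x^2 + 2*x*y + 3*x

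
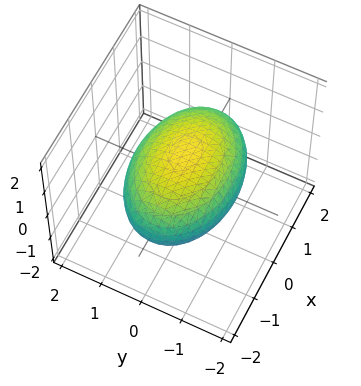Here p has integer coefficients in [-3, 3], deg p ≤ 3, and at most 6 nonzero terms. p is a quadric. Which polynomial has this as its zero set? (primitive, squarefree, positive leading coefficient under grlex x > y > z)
1. The degree is 2 — bounded and convex; a quadric.
2. Symmetries: it's symmetric under z → −z, forcing even powers of z; the y ↦ −y reflection is a symmetry, so y appears only in even powers; it's symmetric under x → −x, forcing even powers of x.
3. Observable constraints: among the integer gridlines, it crosses the z-axis at z ∈ {-1, 1}.
4. Matching integer coefficients to the picture gives p.

x^2 + 2*y^2 + 3*z^2 - 3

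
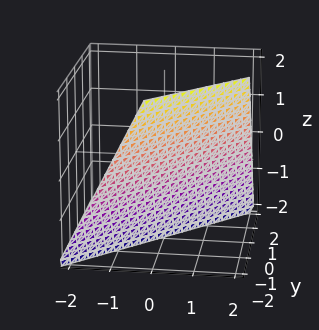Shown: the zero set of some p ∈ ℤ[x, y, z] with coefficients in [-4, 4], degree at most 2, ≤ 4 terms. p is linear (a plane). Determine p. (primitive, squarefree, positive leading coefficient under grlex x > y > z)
1. The degree is 1 — the surface is flat (a plane).
2. Checking where it meets the axes: it crosses the y-axis at the gridline y = -1; it meets the z-axis at z = -2 (among the integer gridlines); it crosses the x-axis at the gridline x = 1.
3. Fitting integer coefficients to these (and the overall shape) gives p.

2*x - 2*y - z - 2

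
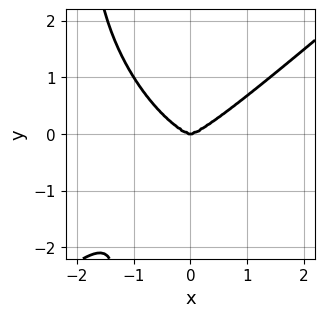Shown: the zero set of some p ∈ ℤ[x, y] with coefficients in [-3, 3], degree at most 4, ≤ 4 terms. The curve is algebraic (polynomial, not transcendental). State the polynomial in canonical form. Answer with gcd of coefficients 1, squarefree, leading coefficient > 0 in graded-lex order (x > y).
2*x^4 - x^2*y^2 - 2*x*y^3 - 3*y^3

1. The degree is 4 — no degree-3 curve has this shape.
2. From the axis intercepts and sections: one x-axis crossing is at x = 0; it meets the y-axis at y = 0 (among the integer gridlines).
3. Matching integer coefficients to the picture gives p.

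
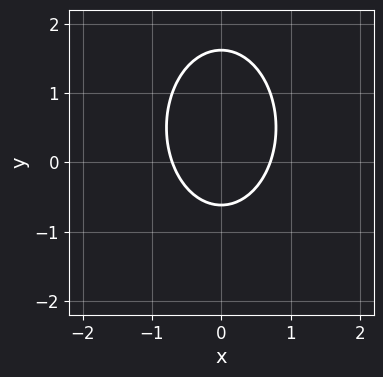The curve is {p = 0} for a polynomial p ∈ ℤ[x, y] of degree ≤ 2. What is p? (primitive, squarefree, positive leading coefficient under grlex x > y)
2*x^2 + y^2 - y - 1

1. Degree: a generic line meets the curve in up to 2 points, so deg p = 2.
2. Symmetries: the x ↦ −x reflection is a symmetry, so x appears only in even powers.
3. Matching integer coefficients to the picture gives p.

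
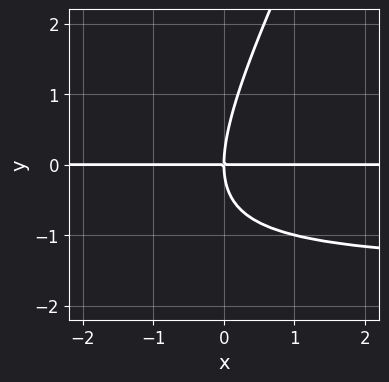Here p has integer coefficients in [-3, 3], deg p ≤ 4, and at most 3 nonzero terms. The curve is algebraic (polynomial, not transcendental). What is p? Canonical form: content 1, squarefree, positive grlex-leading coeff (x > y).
1. The degree is 3 — the shape is more complex than any degree-2 curve.
2. From the axis intercepts and sections: one y-axis crossing is at y = 0; every point of the x-axis in the box is on the curve.
3. Together with the visible shape, these determine p as stated.

2*x*y^2 - y^3 + 3*x*y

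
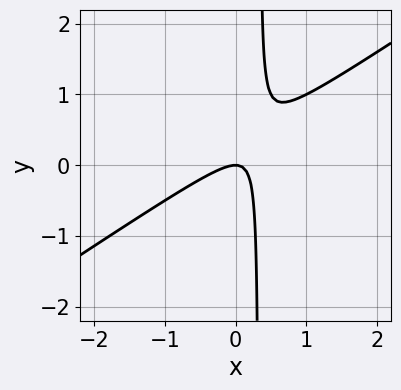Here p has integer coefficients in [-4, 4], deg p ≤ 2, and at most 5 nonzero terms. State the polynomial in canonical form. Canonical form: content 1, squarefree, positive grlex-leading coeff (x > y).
First, degree: a generic line meets the curve in up to 2 points, so deg p = 2.
Next, from the visible intercepts: it crosses the x-axis at the gridline x = 0; one y-axis crossing is at y = 0.
Finally, assembling these constraints gives the stated polynomial.

2*x^2 - 3*x*y + y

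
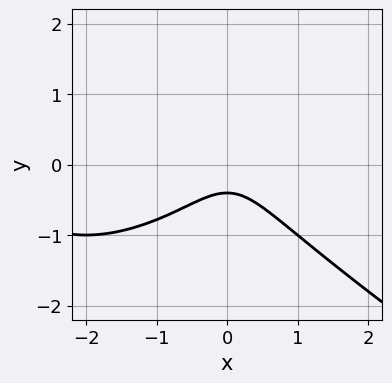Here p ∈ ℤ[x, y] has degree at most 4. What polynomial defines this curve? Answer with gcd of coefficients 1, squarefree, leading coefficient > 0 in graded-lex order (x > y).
First, degree: the shape is more complex than any degree-2 curve, so deg p = 3.
Then, reading off the gridlines: it misses every integer gridline on the x-axis.
Finally, together with the visible shape, these determine p as stated.

x^3 + 3*y^3 + 3*x^2 + 2*y + 1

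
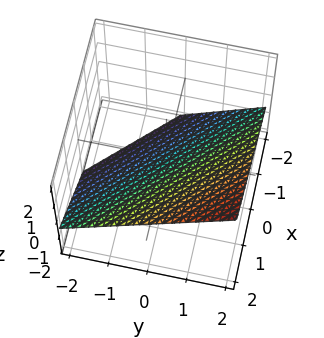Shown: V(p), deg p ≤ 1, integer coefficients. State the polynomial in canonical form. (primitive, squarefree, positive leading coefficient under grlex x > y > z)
(a) Degree: the surface is flat (a plane), so deg p = 1.
(b) From the axis intercepts and sections: it crosses the x-axis at the gridline x = 1; it crosses the y-axis at the gridline y = 1.
(c) The integer polynomial consistent with all of this is the stated p.

2*x + 2*y - 3*z - 2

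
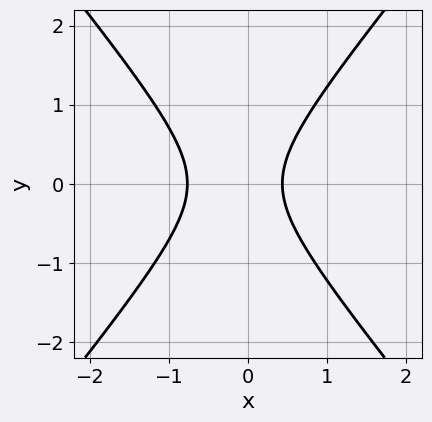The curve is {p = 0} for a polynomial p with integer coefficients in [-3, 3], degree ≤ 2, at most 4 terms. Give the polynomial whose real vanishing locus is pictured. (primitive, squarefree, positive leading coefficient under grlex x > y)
3*x^2 - 2*y^2 + x - 1

The degree is 2 — a generic line meets the curve in up to 2 points.
Symmetries: the y ↦ −y reflection is a symmetry, so y appears only in even powers.
From the visible intercepts: no y-intercept at any integer in the box.
Fitting integer coefficients to these (and the overall shape) gives p.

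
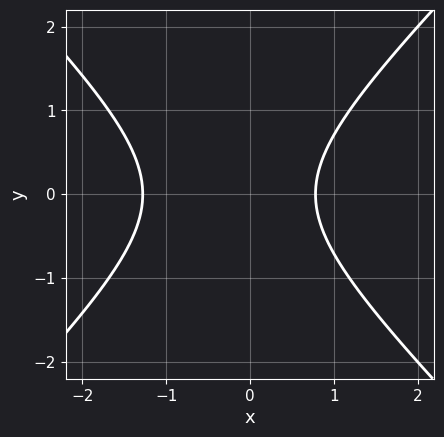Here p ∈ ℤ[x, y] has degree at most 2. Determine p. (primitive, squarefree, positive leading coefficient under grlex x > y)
2*x^2 - 2*y^2 + x - 2

First, deg p = 2.
Next, symmetries: the y ↦ −y reflection is a symmetry, so y appears only in even powers.
Next, from the axis intercepts and sections: no y-intercept at any integer in the box.
Finally, solving for integer coefficients yields p as stated.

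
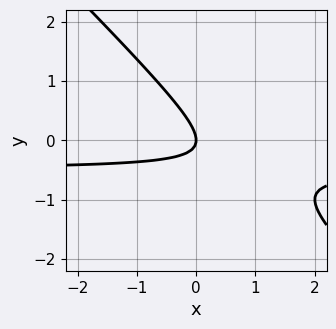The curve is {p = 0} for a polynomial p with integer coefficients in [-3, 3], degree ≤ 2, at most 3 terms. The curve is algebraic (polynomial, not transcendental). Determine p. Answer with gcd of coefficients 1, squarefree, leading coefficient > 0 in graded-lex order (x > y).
(a) deg p = 2.
(b) From the axis intercepts and sections: it meets the x-axis at x = 0 (among the integer gridlines); one y-axis crossing is at y = 0.
(c) Matching integer coefficients to the picture gives p.

2*x*y + 2*y^2 + x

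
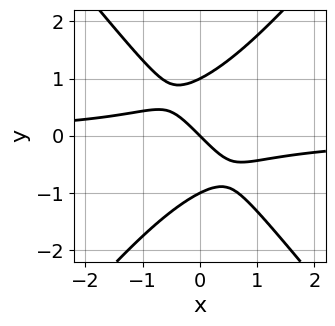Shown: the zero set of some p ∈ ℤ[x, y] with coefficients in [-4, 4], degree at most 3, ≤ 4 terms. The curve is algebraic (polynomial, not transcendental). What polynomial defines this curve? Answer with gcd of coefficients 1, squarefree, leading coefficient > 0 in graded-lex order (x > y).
The degree is 3 — the shape is more complex than any degree-2 curve.
Against the integer gridlines: one x-axis crossing is at x = 0; among the integer gridlines, it crosses the y-axis at y ∈ {-1, 0, 1}.
Putting this together gives p.

3*x^2*y - 2*y^3 + 2*x + 2*y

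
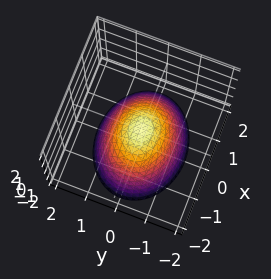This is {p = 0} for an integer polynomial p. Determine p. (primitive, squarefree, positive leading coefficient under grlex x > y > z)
(a) The degree is 2 — a single bowl opening along one axis; a quadric.
(b) Symmetries: it's symmetric under x → −x, forcing even powers of x; mirror symmetry y ↦ −y ⇒ only even powers of y.
(c) From the visible intercepts: it crosses the y-axis at the gridline y = 0; it meets the z-axis at z = 0 (among the integer gridlines); one x-axis crossing is at x = 0.
(d) Fitting integer coefficients to these (and the overall shape) gives p.

2*x^2 + 3*y^2 + 3*z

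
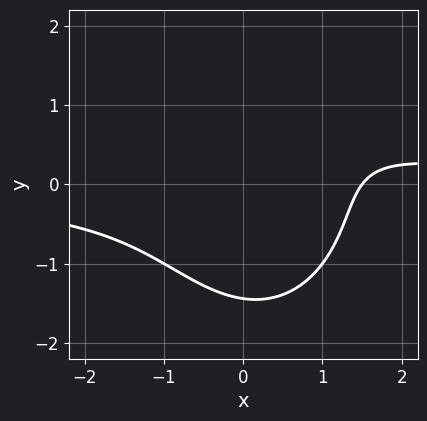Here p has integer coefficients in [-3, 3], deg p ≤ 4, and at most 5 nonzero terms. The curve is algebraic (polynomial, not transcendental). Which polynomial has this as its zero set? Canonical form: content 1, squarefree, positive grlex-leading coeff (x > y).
2*x^2*y + y^3 - 2*x*y - 2*x + 3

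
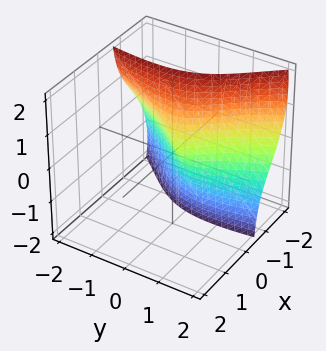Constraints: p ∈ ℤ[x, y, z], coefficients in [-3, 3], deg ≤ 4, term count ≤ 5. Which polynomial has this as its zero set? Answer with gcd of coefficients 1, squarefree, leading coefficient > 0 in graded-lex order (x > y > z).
(a) The degree is 3 — no degree-2 surface has this shape.
(b) From the visible intercepts: it meets the x-axis at x = 0 (among the integer gridlines); it crosses the y-axis at the gridline y = 0; one z-axis crossing is at z = 0.
(c) Putting this together gives p.

2*x^3 - 3*x*y*z + 3*x*z^2 + 2*y^2 + 2*z^2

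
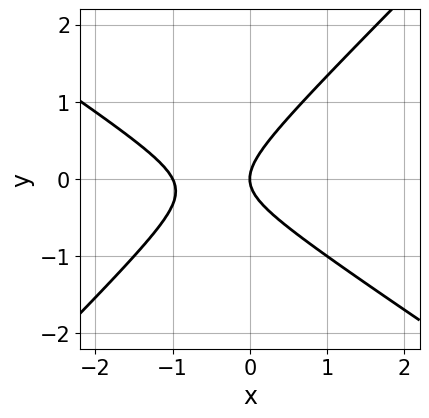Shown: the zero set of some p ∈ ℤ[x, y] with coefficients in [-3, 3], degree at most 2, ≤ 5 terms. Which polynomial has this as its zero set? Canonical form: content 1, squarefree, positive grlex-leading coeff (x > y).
Degree: no degree-1 curve has this shape, so deg p = 2.
Against the integer gridlines: it crosses the y-axis at the gridline y = 0; the x-axis gridline crossings are at x ∈ {-1, 0}.
Fitting integer coefficients to these (and the overall shape) gives p.

2*x^2 + x*y - 3*y^2 + 2*x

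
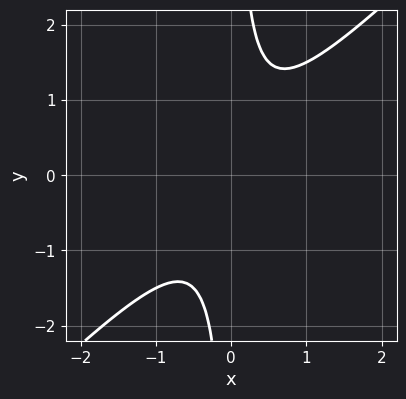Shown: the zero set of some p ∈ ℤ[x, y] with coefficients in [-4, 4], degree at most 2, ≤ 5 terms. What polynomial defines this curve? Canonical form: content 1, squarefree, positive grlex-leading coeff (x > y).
2*x^2 - 2*x*y + 1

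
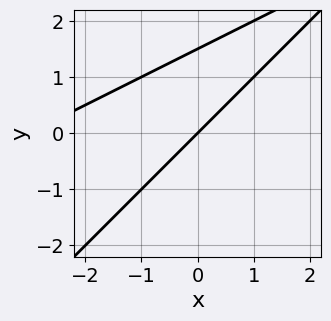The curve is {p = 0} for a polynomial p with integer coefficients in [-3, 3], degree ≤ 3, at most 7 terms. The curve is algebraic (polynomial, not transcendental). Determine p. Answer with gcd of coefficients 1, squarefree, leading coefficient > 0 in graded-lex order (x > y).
(a) Degree: the shape is more complex than any degree-1 curve, so deg p = 2.
(b) From the axis intercepts and sections: it crosses the x-axis at the gridline x = 0; it crosses the y-axis at the gridline y = 0.
(c) Solving for integer coefficients yields p as stated.

x^2 - 3*x*y + 2*y^2 + 3*x - 3*y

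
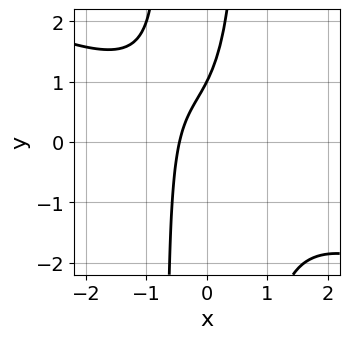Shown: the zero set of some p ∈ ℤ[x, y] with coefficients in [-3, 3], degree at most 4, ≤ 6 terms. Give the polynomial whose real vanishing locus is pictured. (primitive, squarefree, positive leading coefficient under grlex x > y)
x^3 + 2*x^2*y + 2*x - y + 1

Degree: a generic line meets the curve in up to 3 points, so deg p = 3.
From the visible intercepts: it crosses the y-axis at the gridline y = 1.
The integer polynomial consistent with all of this is the stated p.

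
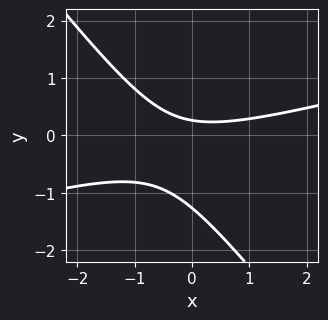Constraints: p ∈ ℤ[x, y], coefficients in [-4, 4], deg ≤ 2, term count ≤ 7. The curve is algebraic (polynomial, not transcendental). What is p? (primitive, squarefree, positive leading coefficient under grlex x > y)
1. Degree: a generic line meets the curve in up to 2 points, so deg p = 2.
2. Checking where it meets the axes: no x-intercept at any integer in the box.
3. These observations pin down the coefficients.

x^2 - 3*x*y - 3*y^2 - 3*y + 1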